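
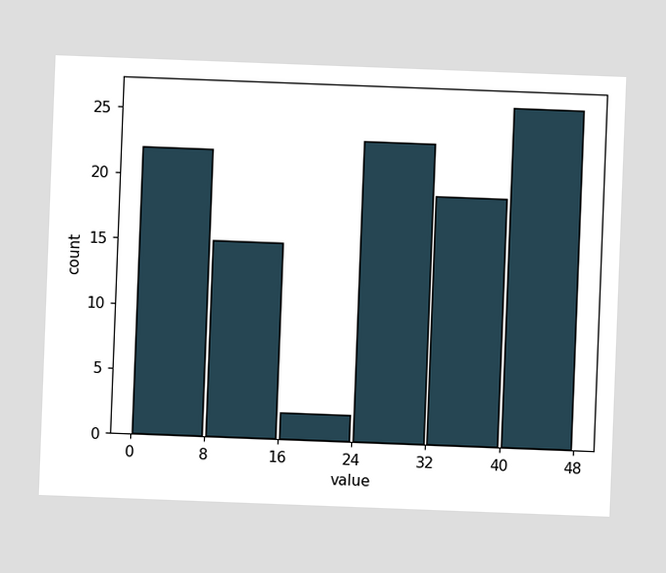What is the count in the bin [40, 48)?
26

The chart is tilted about 2° clockwise. The [40, 48) bin has height 26.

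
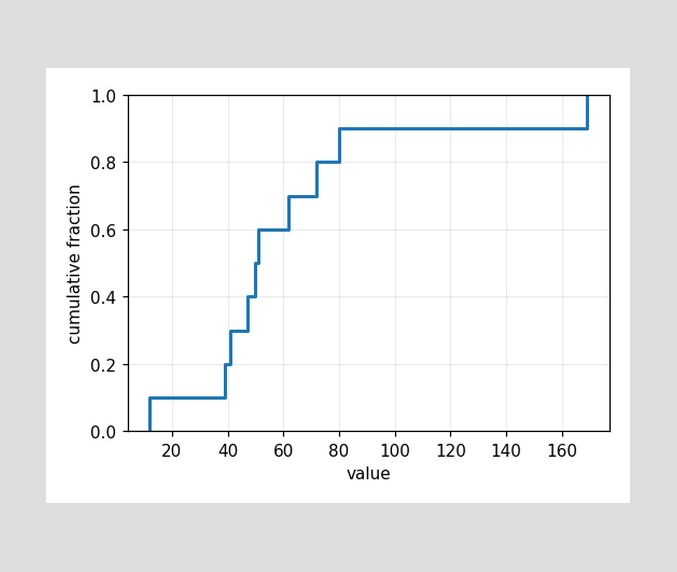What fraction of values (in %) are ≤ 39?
At x=39 the ECDF step is at 20%.

20%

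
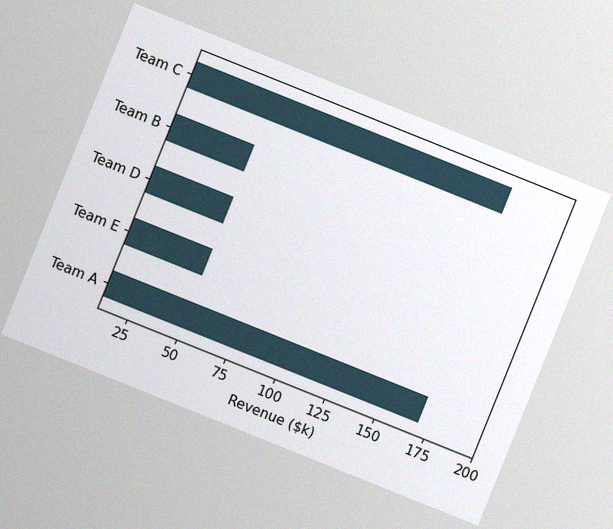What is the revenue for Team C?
The chart is tilted about 22° clockwise, with some photo noise. Reading along the chart's x-axis, the Team C bar reaches $170k.

$170k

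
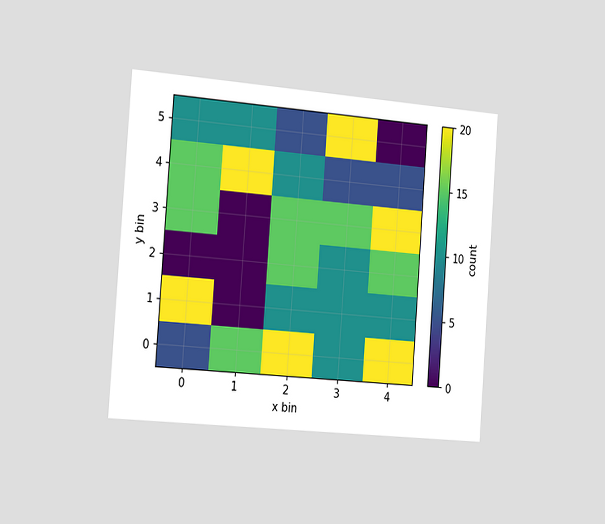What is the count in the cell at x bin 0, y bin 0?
The chart is tilted about 4° clockwise and viewed slightly from the left. Matching the cell (0, 0) against the colorbar gives 5.

5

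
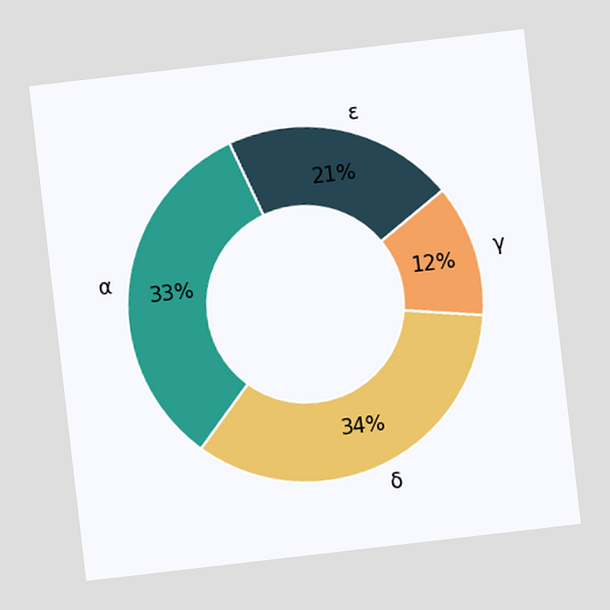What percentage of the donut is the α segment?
33%

The chart is tilted about 7° counter-clockwise. The α segment takes up 33% of the ring.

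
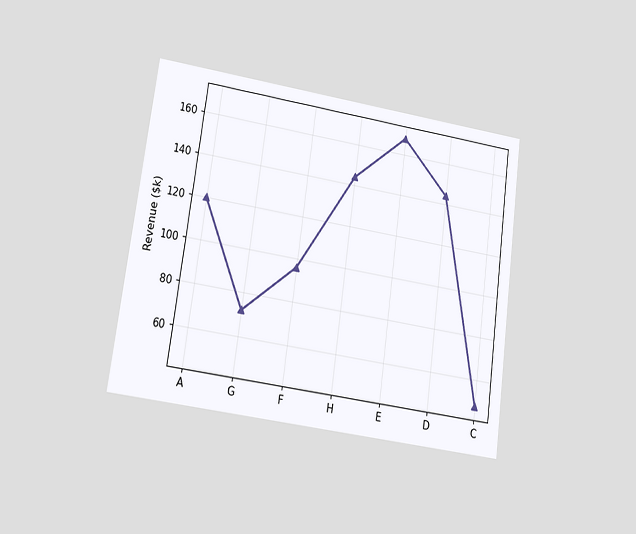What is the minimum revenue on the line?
$48k

The chart is tilted about 8° clockwise and viewed at a slight angle. The lowest point is at C, and reading across to the y-axis gives $48k.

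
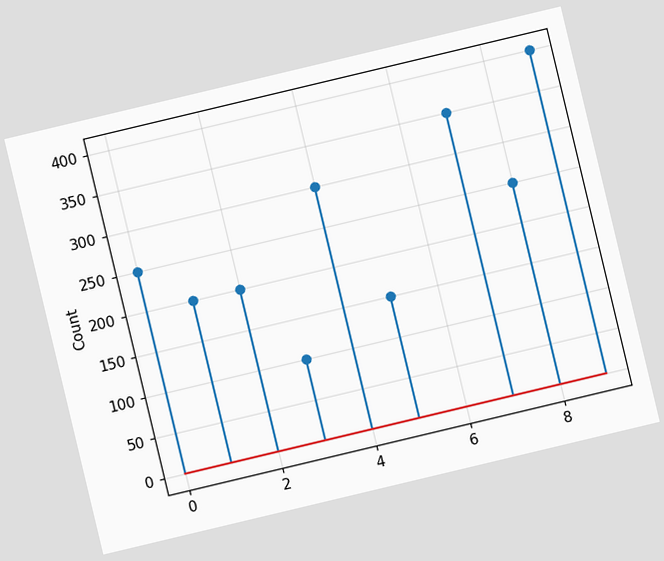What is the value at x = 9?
The chart is tilted about 13° counter-clockwise. The stem at x=9 reaches 400.

400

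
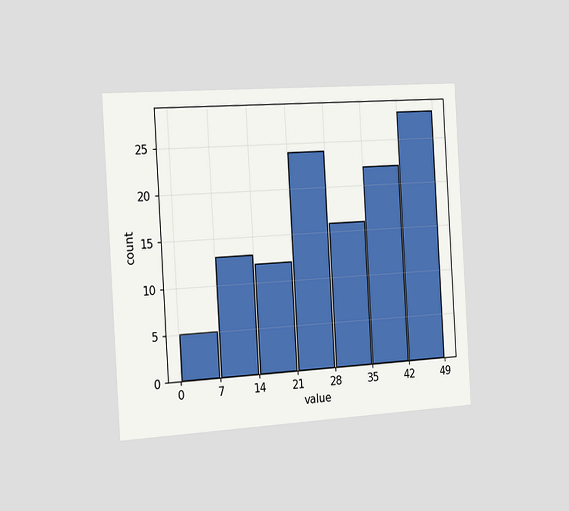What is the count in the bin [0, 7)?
The chart is tilted about 3° counter-clockwise and viewed slightly from the left. The [0, 7) bin has height 5.

5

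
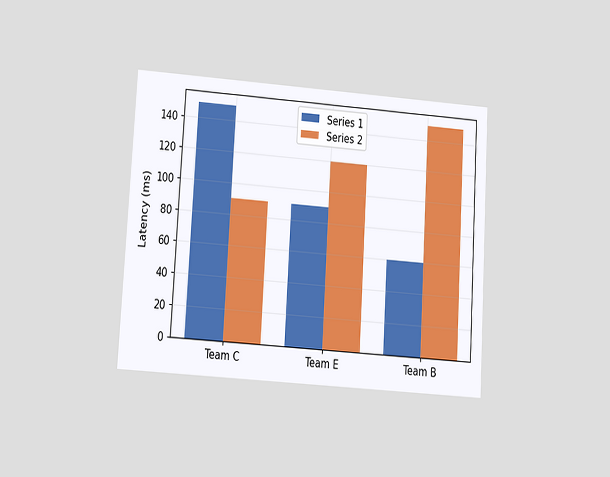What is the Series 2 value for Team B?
The chart is tilted about 3° clockwise and viewed at a slight angle. The Series 2 bar at Team B reaches 150ms on the y-axis.

150ms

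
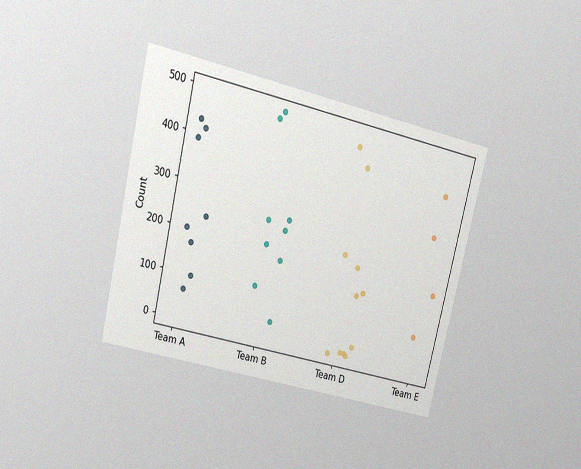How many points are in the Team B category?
9

The chart is tilted about 13° clockwise and viewed at a slight angle, with some photo noise. Counting the markers in the Team B column gives 9.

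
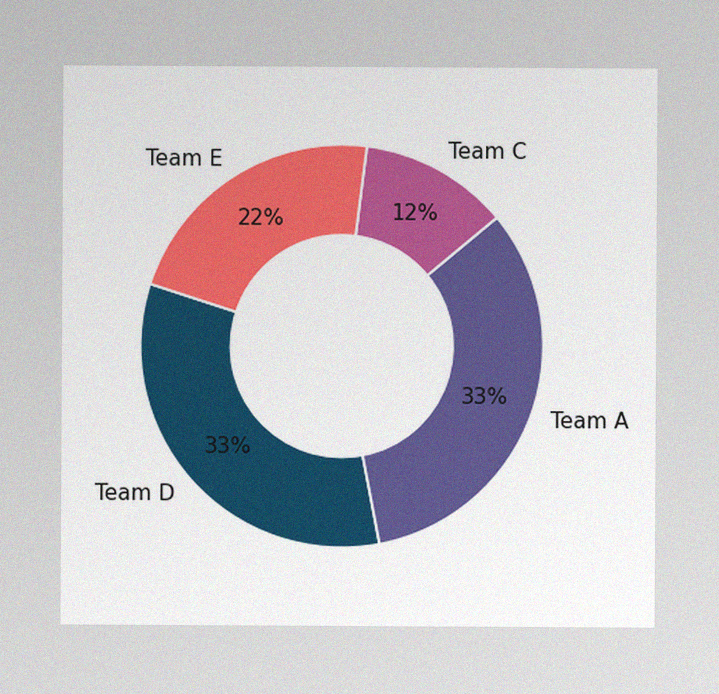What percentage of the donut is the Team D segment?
33%

The image has some photo noise and uneven lighting. The Team D segment takes up 33% of the ring.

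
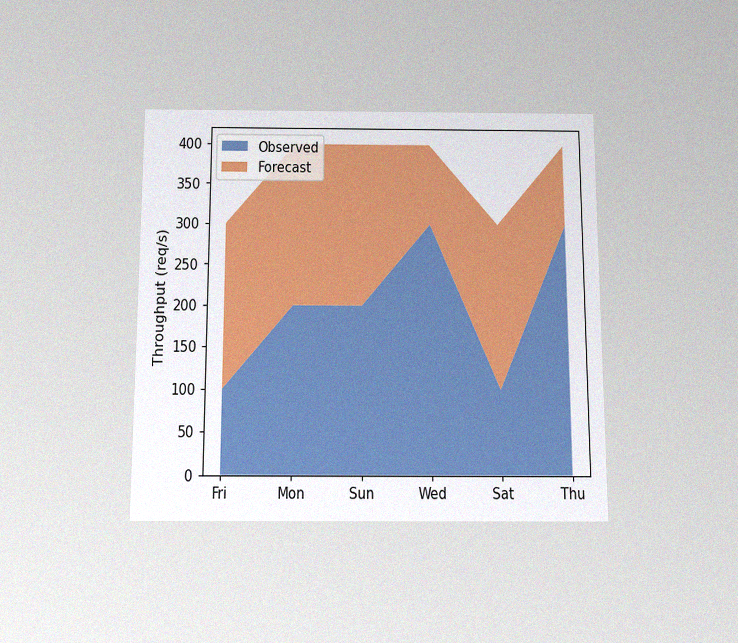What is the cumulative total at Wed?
The chart is viewed slightly from below, with some photo noise. The stacked total at Wed reaches 400req/s.

400req/s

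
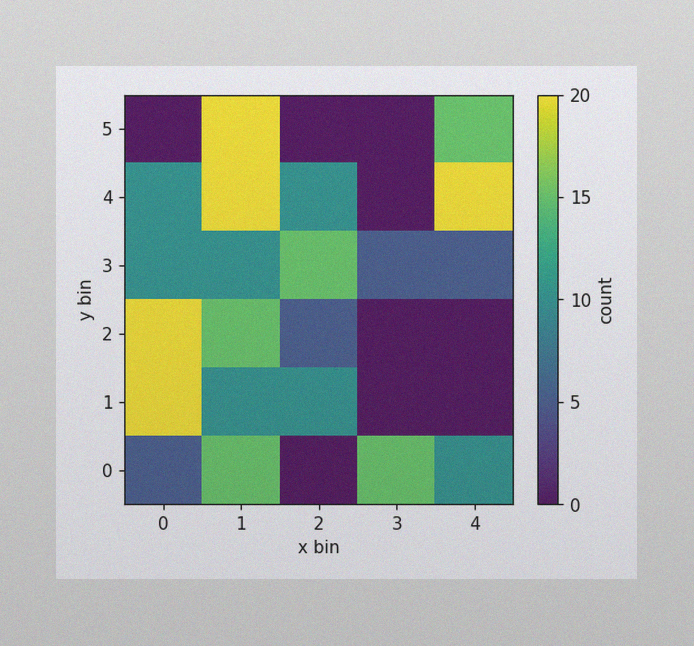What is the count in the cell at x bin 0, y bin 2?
The image has some photo noise and uneven lighting. Matching the cell (0, 2) against the colorbar gives 20.

20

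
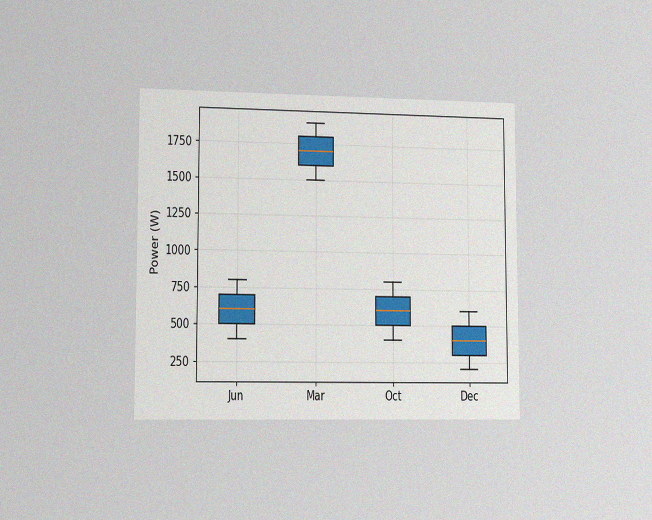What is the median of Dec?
400W

The chart is viewed slightly from the left, with some photo noise. The median line in the Dec box sits at 400W.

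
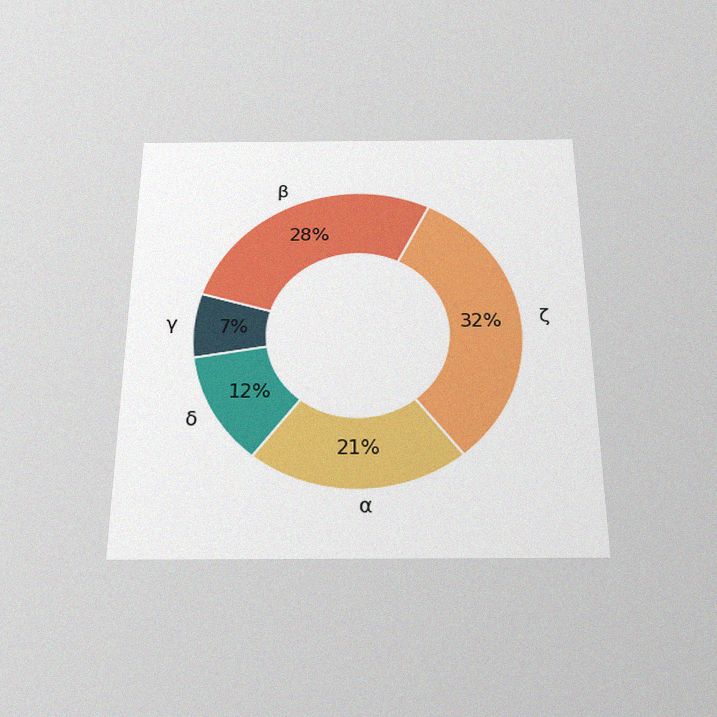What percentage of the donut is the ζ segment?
32%

The chart is viewed slightly from below, with some photo noise. The ζ segment takes up 32% of the ring.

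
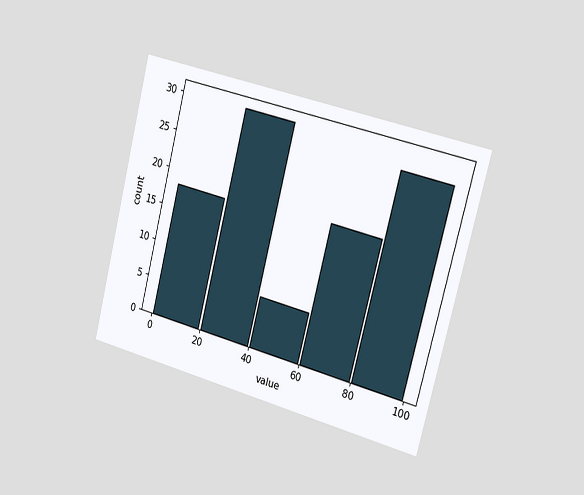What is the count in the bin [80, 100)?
The chart is tilted about 14° clockwise and viewed slightly from the right. The [80, 100) bin has height 28.

28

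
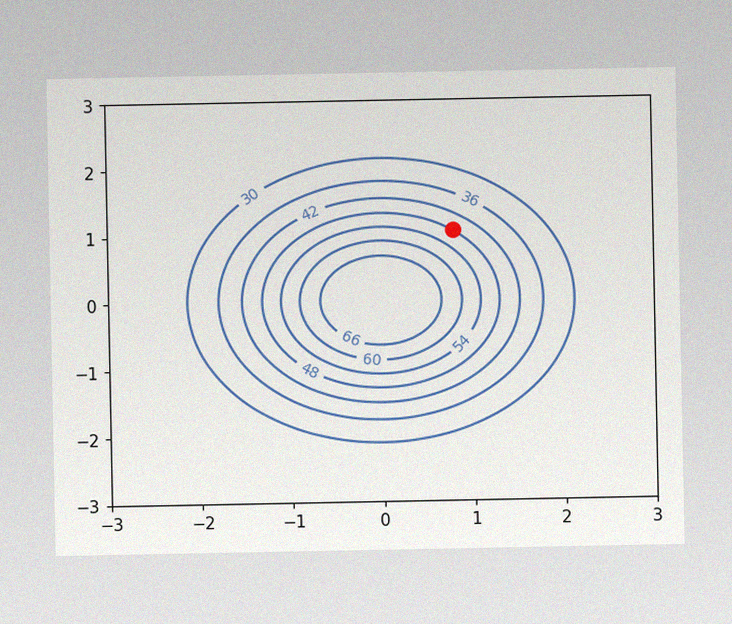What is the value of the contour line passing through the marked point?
The image has some photo noise and uneven lighting. The marked point sits on the contour labelled 48.

48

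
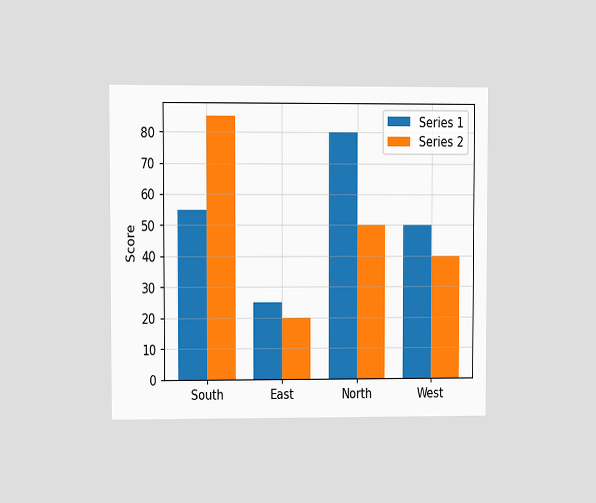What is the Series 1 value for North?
The chart is viewed at a slight angle. The Series 1 bar at North reaches 80 on the y-axis.

80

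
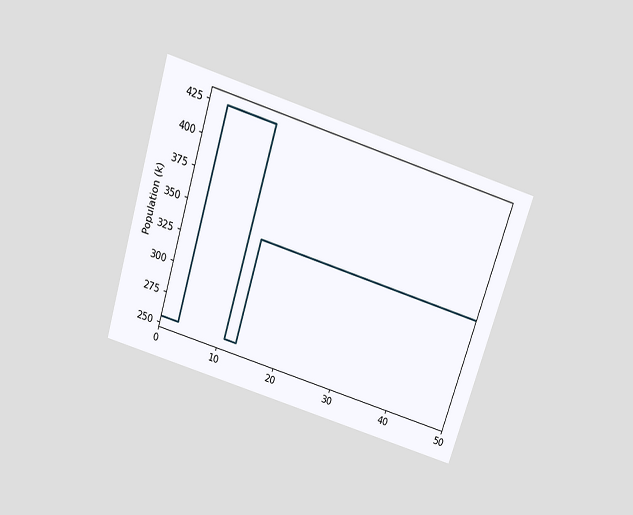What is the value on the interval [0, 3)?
The chart is tilted about 17° clockwise and viewed slightly from above. On [0, 3) the step sits at 255k.

255k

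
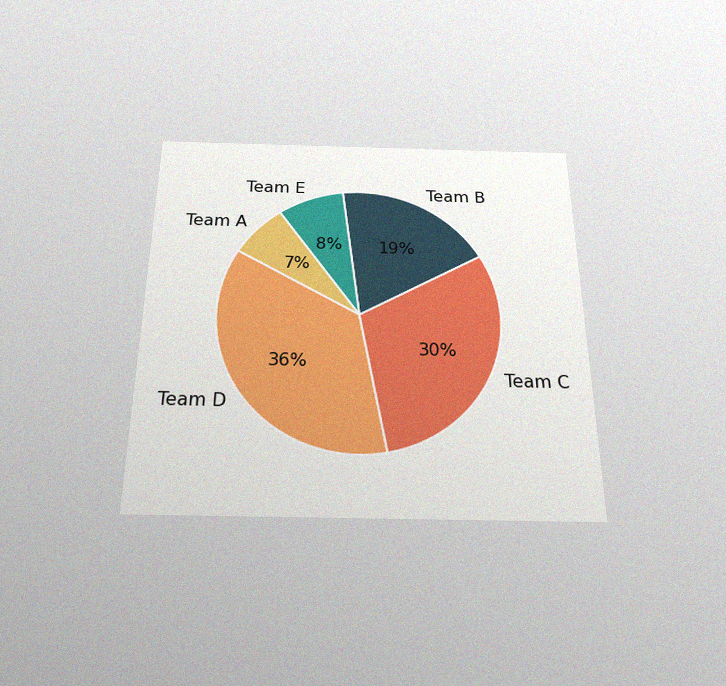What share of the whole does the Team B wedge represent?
19%

The chart is viewed slightly from below, with some photo noise. The Team B slice takes up 19% of the pie.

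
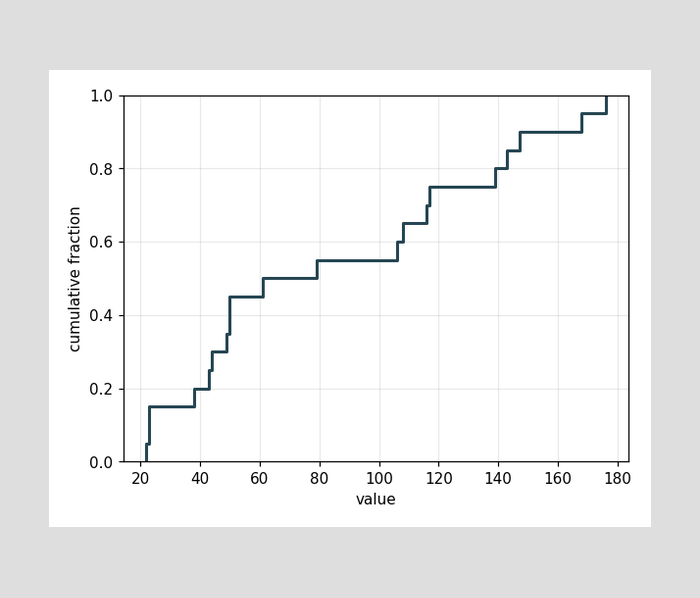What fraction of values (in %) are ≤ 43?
25%

At x=43 the ECDF step is at 25%.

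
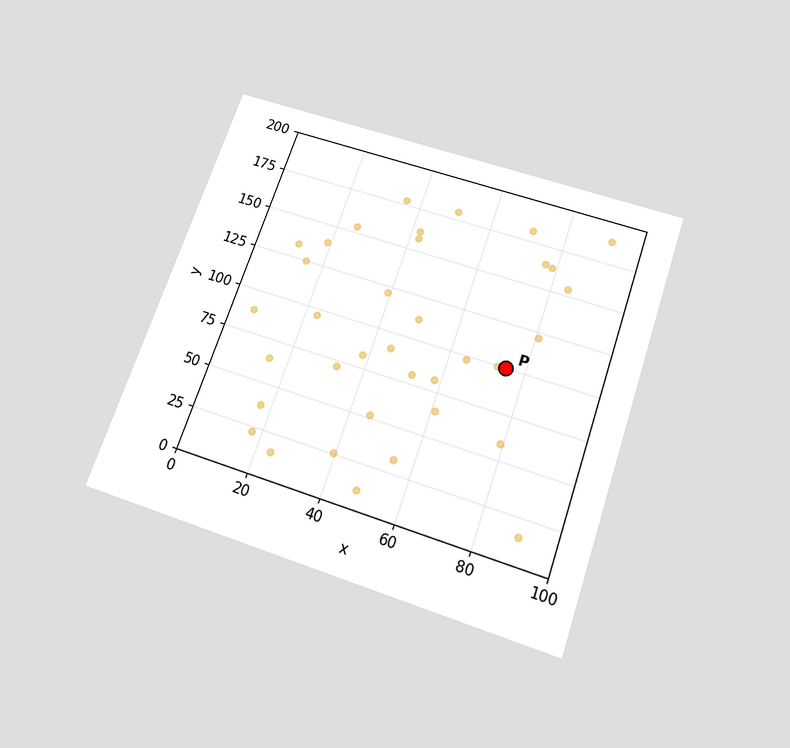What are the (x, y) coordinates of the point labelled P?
The chart is tilted about 19° clockwise and viewed slightly from below. Following the gridlines from P to each axis, P sits at (75, 100).

(75, 100)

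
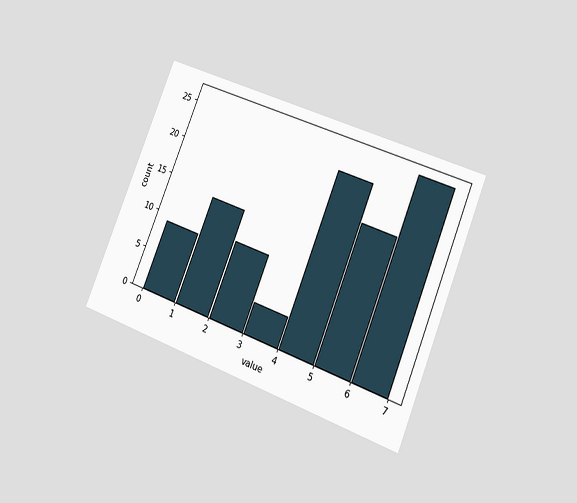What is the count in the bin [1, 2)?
The chart is tilted about 22° clockwise and viewed at a slight angle. The [1, 2) bin has height 14.

14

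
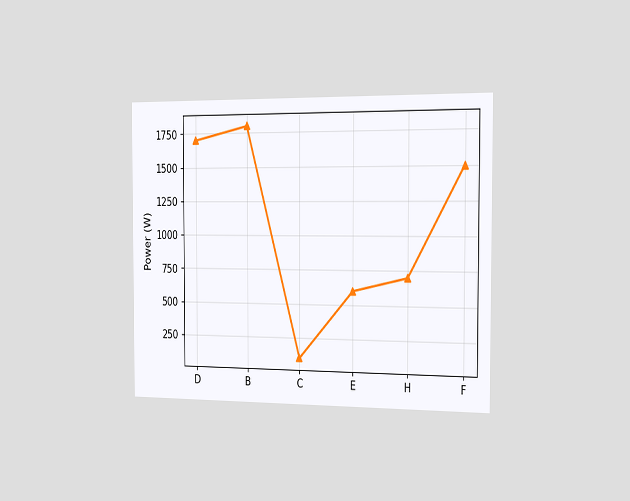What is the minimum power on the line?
100W

The chart is viewed slightly from the right. The lowest point is at C, and reading across to the y-axis gives 100W.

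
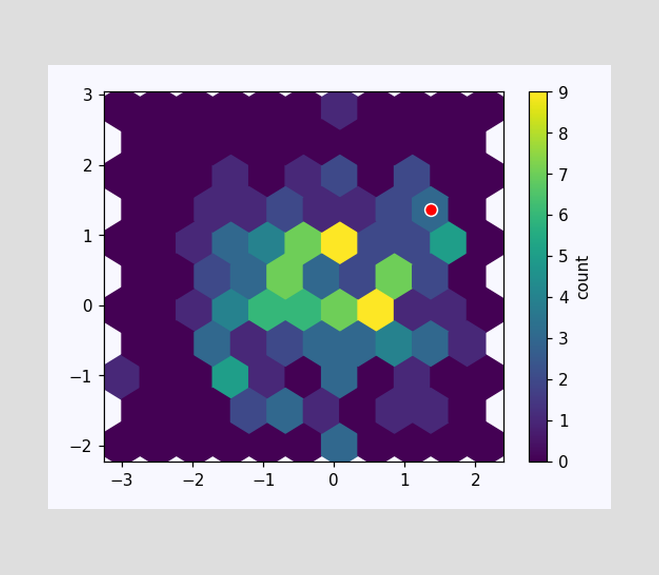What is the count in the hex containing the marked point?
3

The marked hex reads 3 on the colorbar.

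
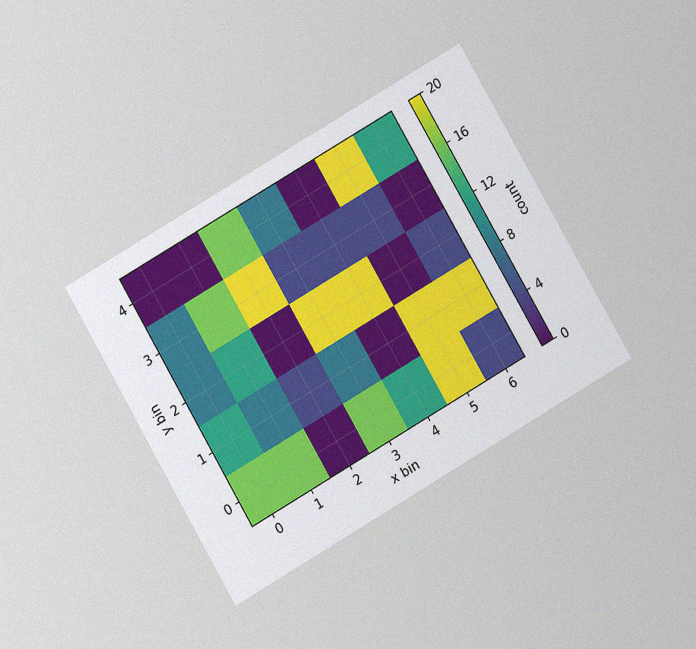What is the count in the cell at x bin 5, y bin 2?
0

The chart is tilted about 30° counter-clockwise and viewed at a slight angle, with some photo noise. Matching the cell (5, 2) against the colorbar gives 0.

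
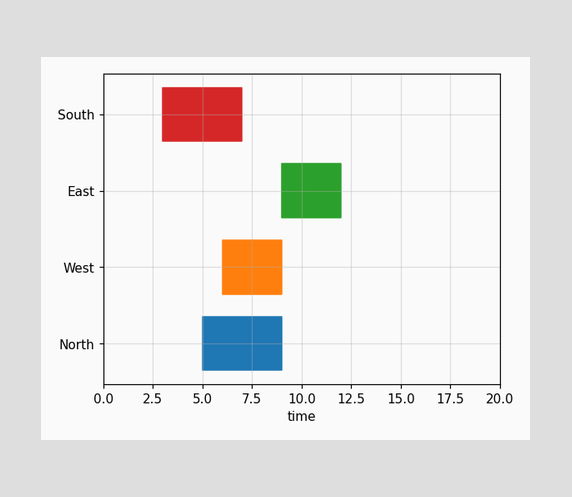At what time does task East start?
9

The East bar begins at t=9.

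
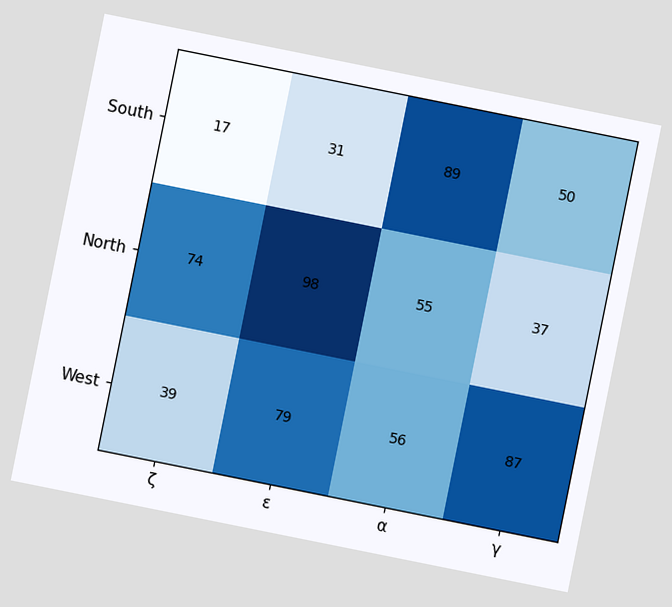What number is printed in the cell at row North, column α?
The chart is tilted about 11° clockwise. The (North, α) cell reads 55.

55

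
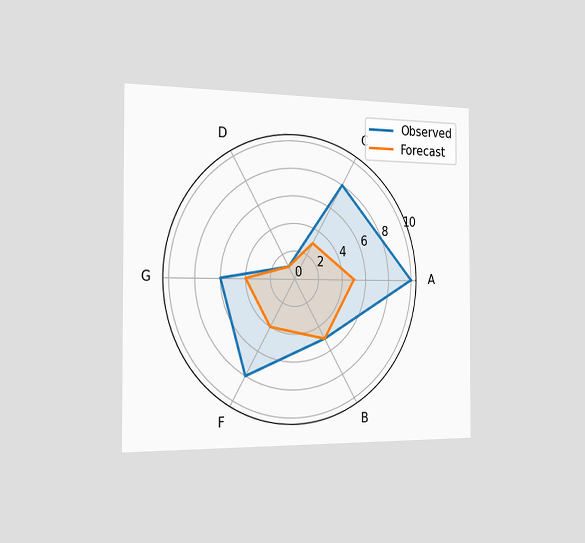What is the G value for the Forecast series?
4

The chart is viewed slightly from the left. On the G axis, Forecast reaches 4.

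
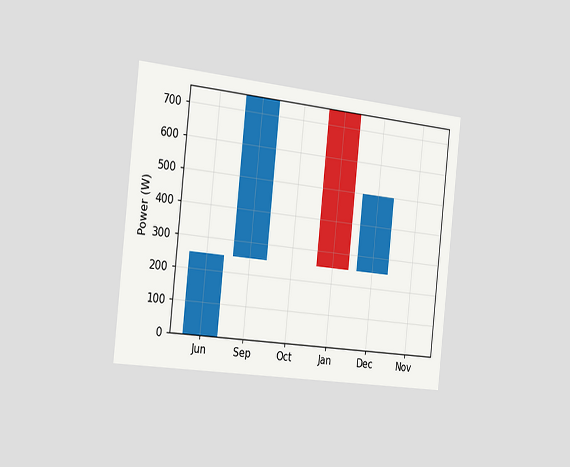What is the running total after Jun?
The chart is tilted about 6° clockwise and viewed slightly from the left. After Jun the running total reaches 250W.

250W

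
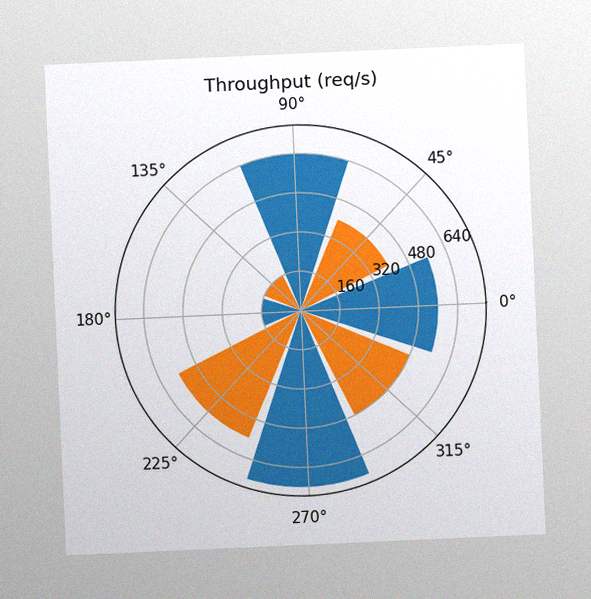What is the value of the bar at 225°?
560req/s

The chart is tilted about 3° counter-clockwise, with some photo noise. The bar at 225° reaches 560req/s on the radial axis.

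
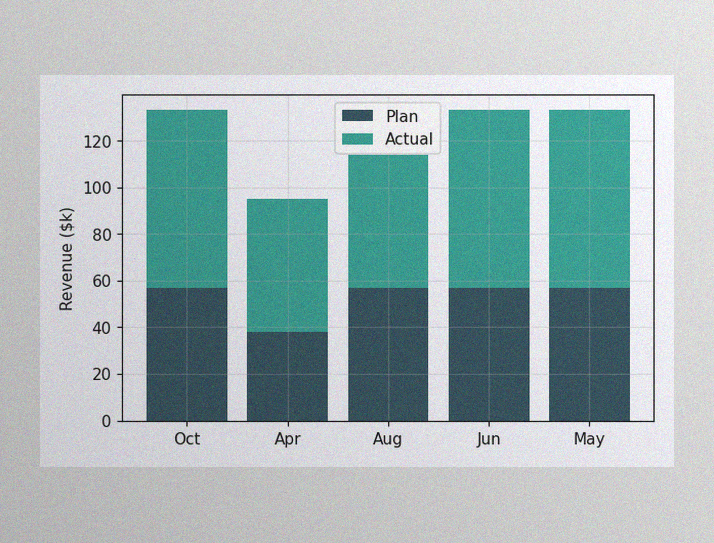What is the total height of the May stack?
The image has some photo noise and uneven lighting. The May stack's top reaches $133k on the y-axis.

$133k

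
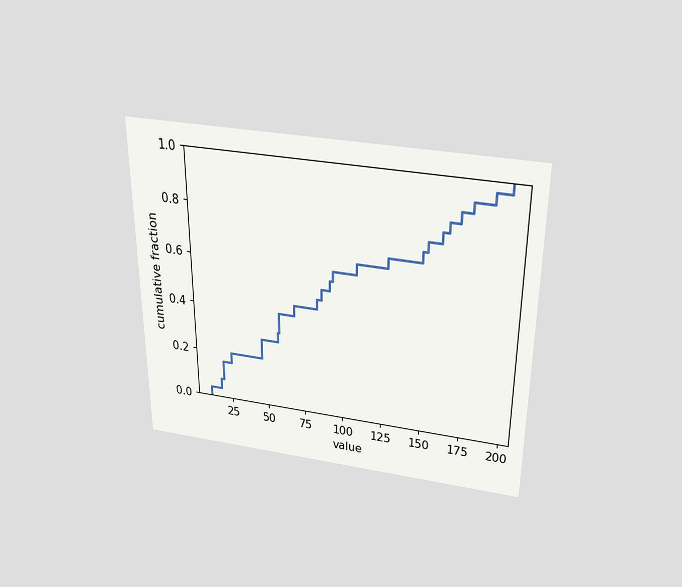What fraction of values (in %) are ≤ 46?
28%

The chart is viewed slightly from above. At x=46 the ECDF step is at 28%.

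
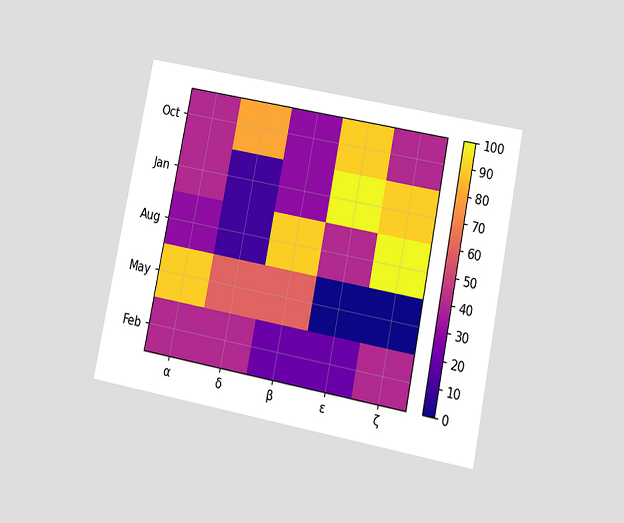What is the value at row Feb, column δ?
The chart is tilted about 11° clockwise and viewed at a slight angle. Matching cell (Feb, δ) against the colorbar gives 40.

40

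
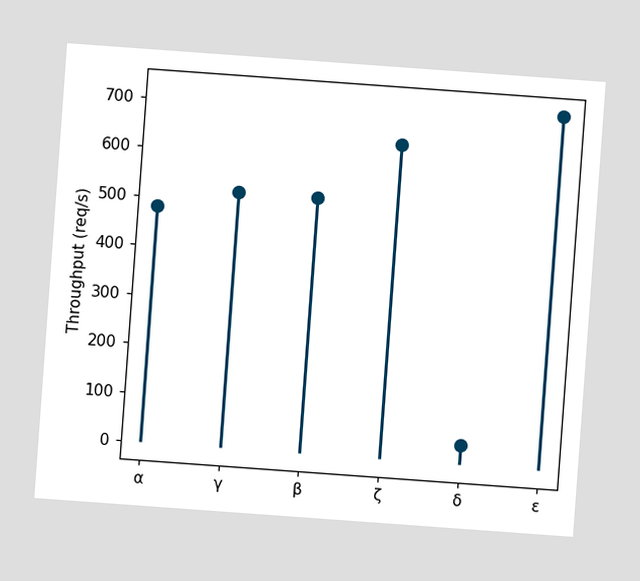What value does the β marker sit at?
520req/s

The chart is tilted about 4° clockwise. The β marker sits at 520req/s.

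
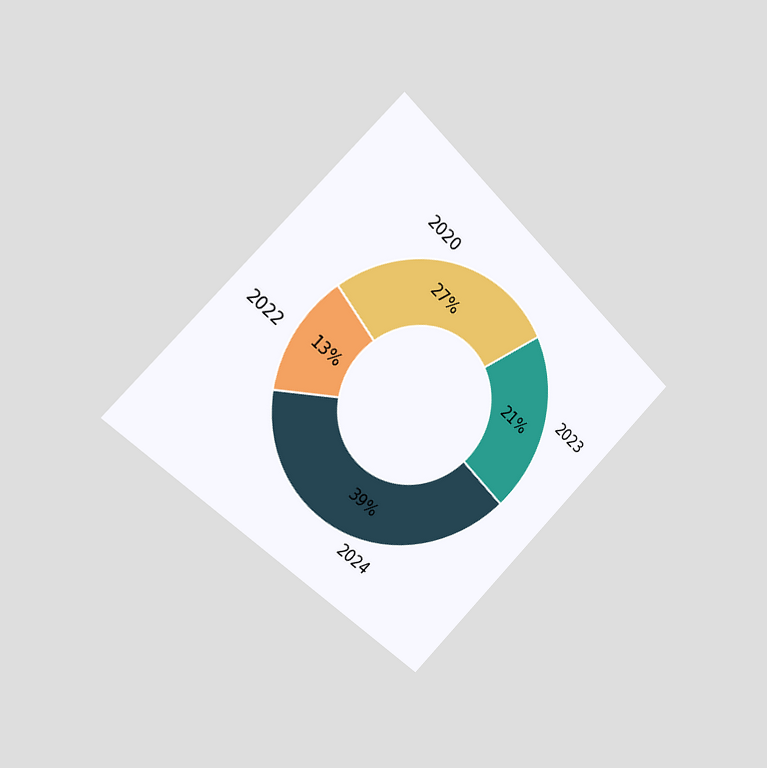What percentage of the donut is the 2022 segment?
13%

The chart is tilted about 45° clockwise and viewed slightly from the left. The 2022 segment takes up 13% of the ring.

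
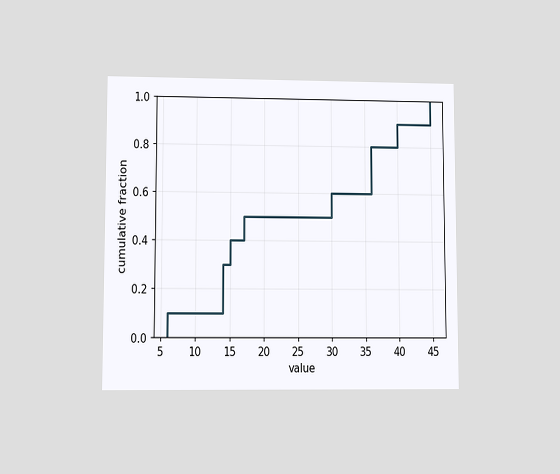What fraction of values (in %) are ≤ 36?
80%

The chart is viewed at a slight angle. At x=36 the ECDF step is at 80%.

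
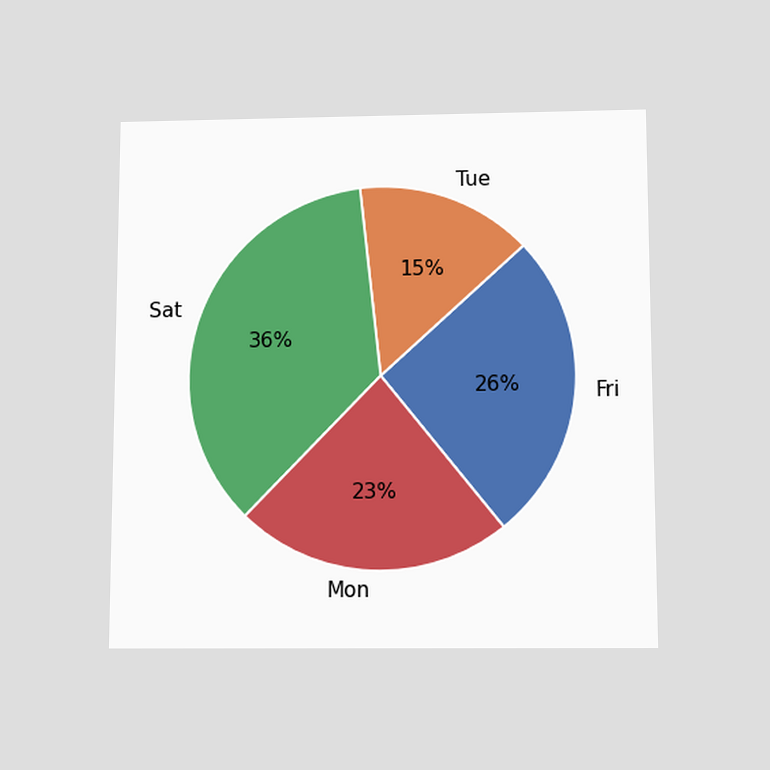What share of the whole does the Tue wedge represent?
The chart is viewed slightly from below. The Tue slice takes up 15% of the pie.

15%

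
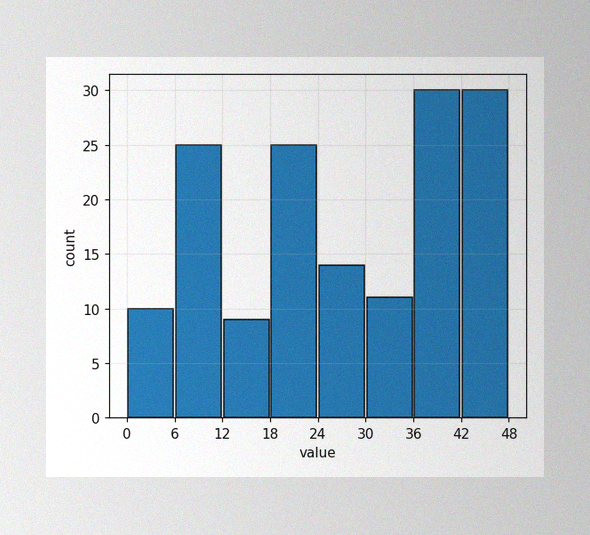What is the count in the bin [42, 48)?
The image has some photo noise and uneven lighting. The [42, 48) bin has height 30.

30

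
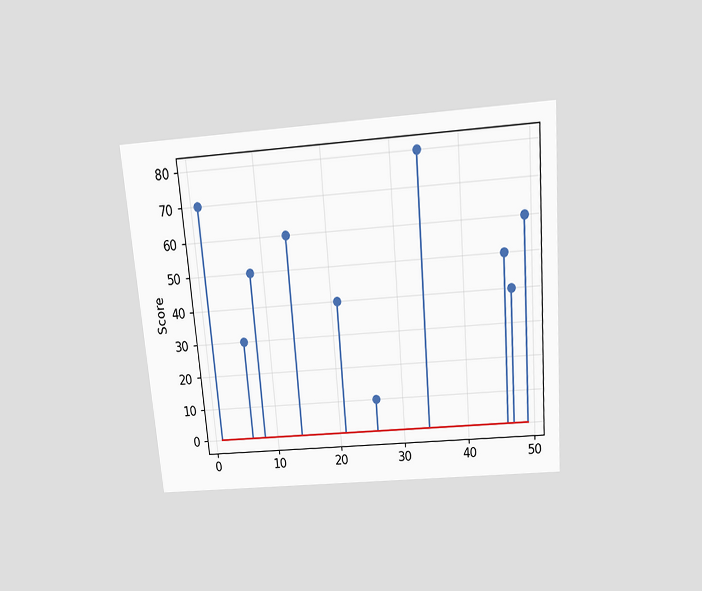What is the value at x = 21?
40

The chart is tilted about 5° counter-clockwise and viewed slightly from above. The stem at x=21 reaches 40.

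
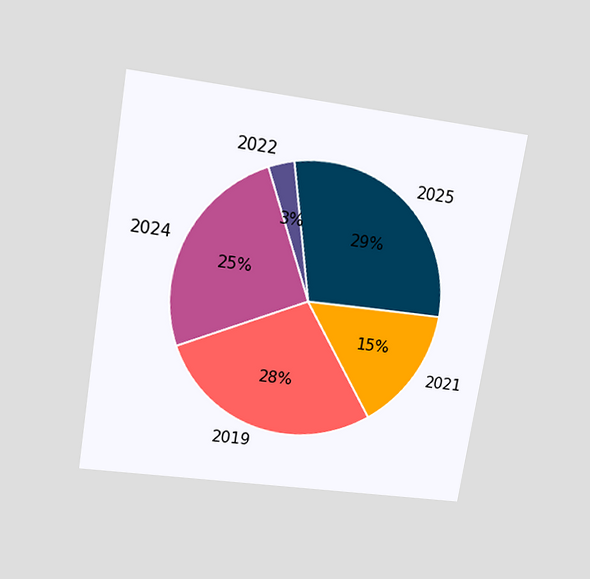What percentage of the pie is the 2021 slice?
The chart is tilted about 9° clockwise and viewed slightly from above. The 2021 slice takes up 15% of the pie.

15%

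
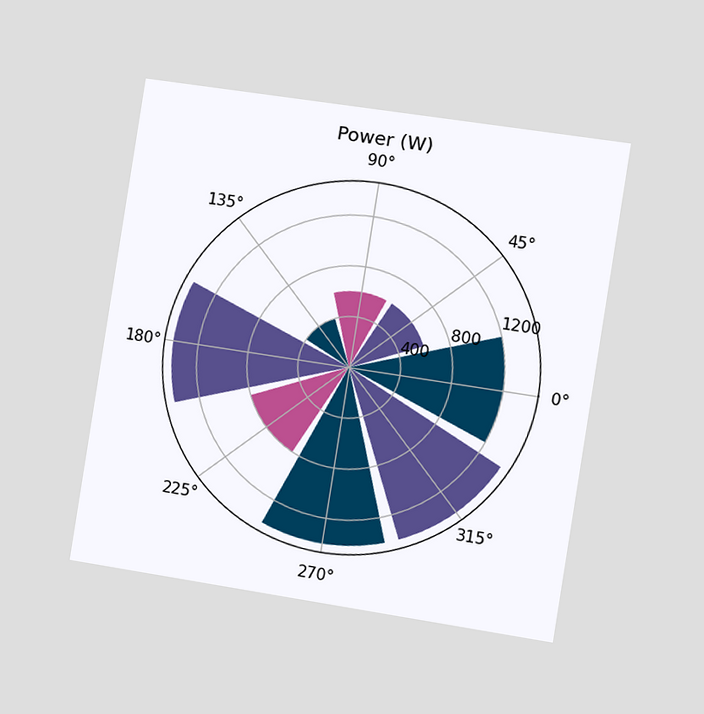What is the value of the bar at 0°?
1200W

The chart is tilted about 9° clockwise and viewed slightly from the right. The bar at 0° reaches 1200W on the radial axis.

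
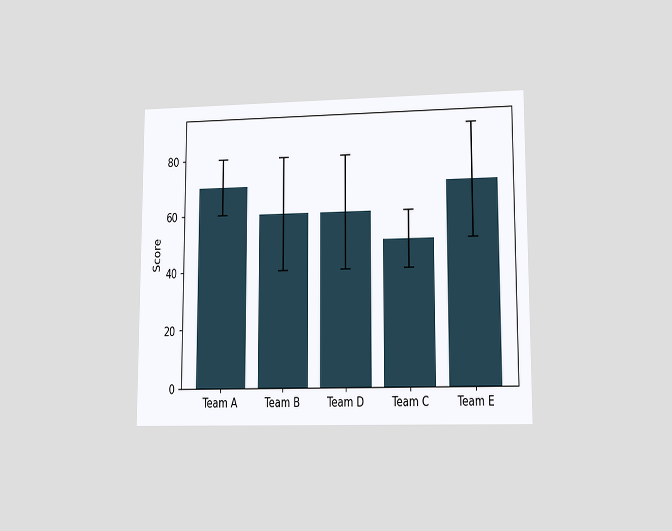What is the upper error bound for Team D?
The chart is viewed at a slight angle. The Team D bar's upper whisker reaches 80.

80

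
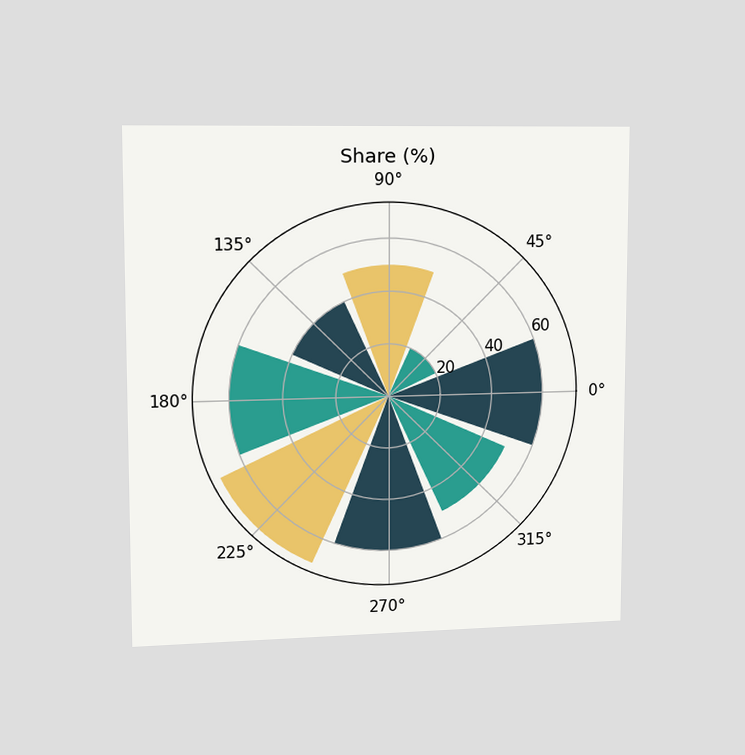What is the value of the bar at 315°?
50%

The chart is viewed slightly from the left. The bar at 315° reaches 50% on the radial axis.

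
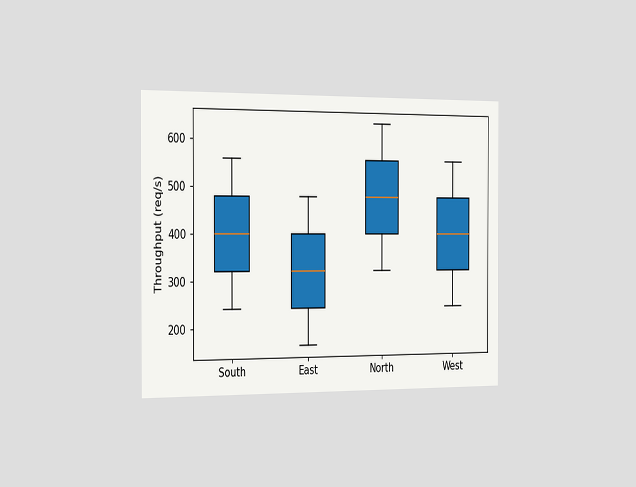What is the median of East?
320req/s

The chart is viewed slightly from the left. The median line in the East box sits at 320req/s.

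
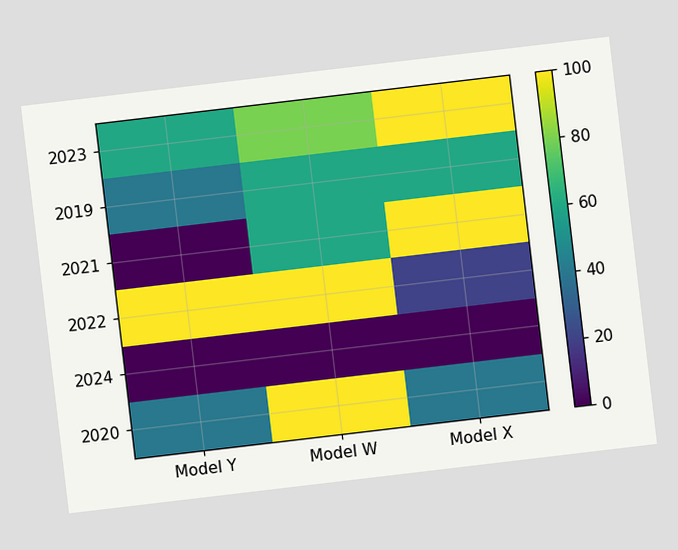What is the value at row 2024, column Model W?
0

The chart is tilted about 7° counter-clockwise. Matching cell (2024, Model W) against the colorbar gives 0.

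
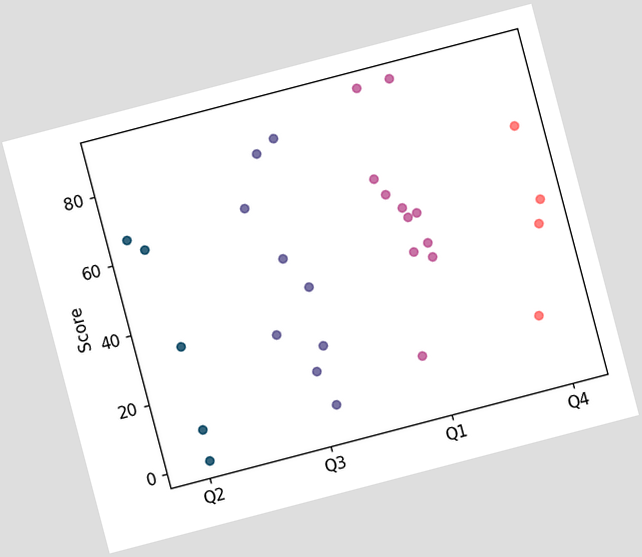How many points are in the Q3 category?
The chart is tilted about 15° counter-clockwise. Counting the markers in the Q3 column gives 9.

9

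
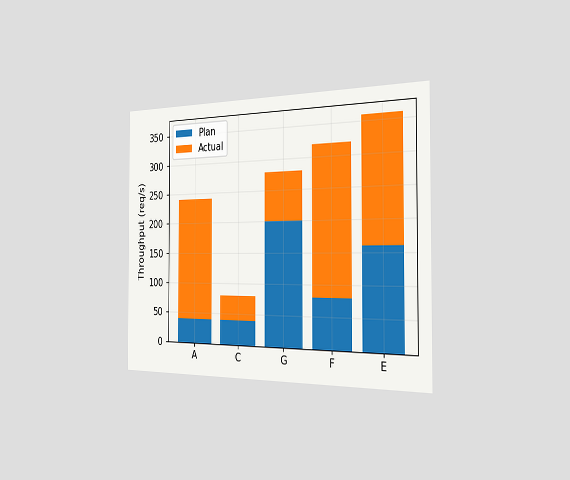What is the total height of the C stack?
The chart is viewed slightly from the right. The C stack's top reaches 80req/s on the y-axis.

80req/s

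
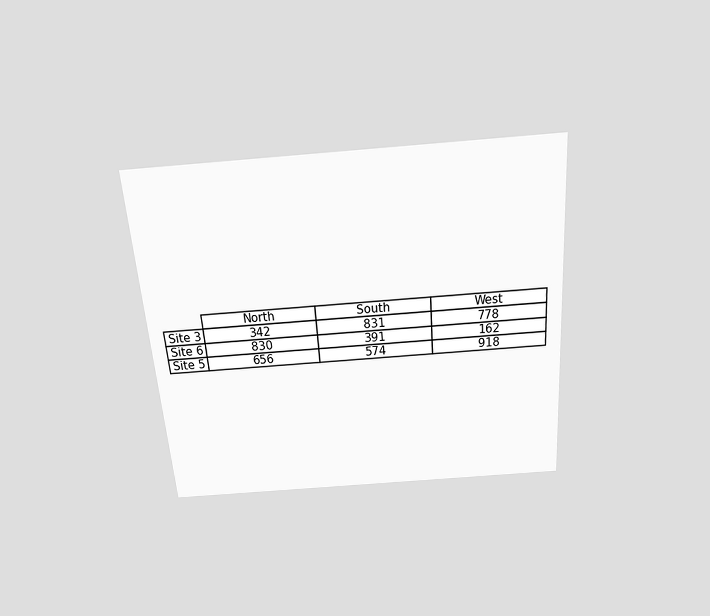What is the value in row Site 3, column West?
778

The chart is tilted about 4° counter-clockwise and viewed slightly from above. The (Site 3, West) cell reads 778.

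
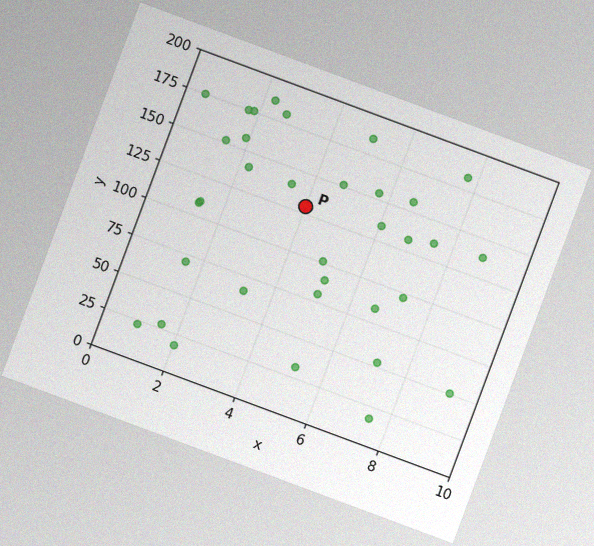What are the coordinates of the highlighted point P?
(4, 130)

The chart is tilted about 20° clockwise, with some photo noise. Following the gridlines from P to each axis, P sits at (4, 130).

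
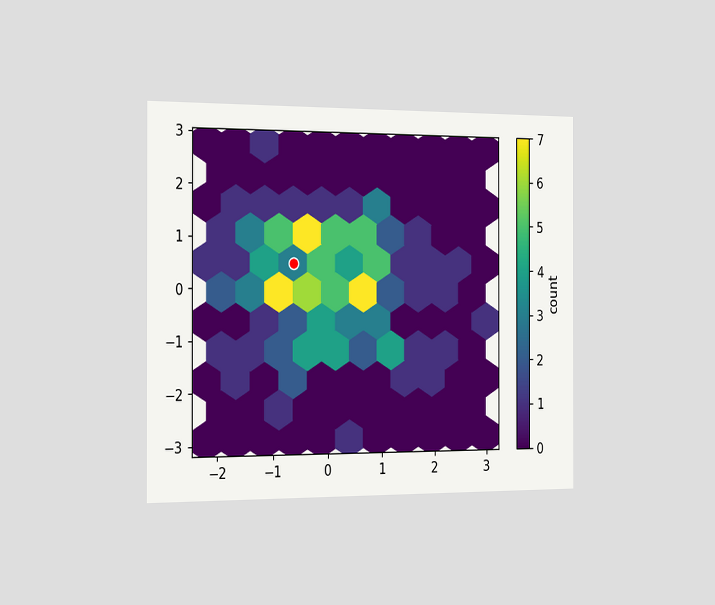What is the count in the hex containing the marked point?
3

The chart is viewed slightly from the left. The marked hex reads 3 on the colorbar.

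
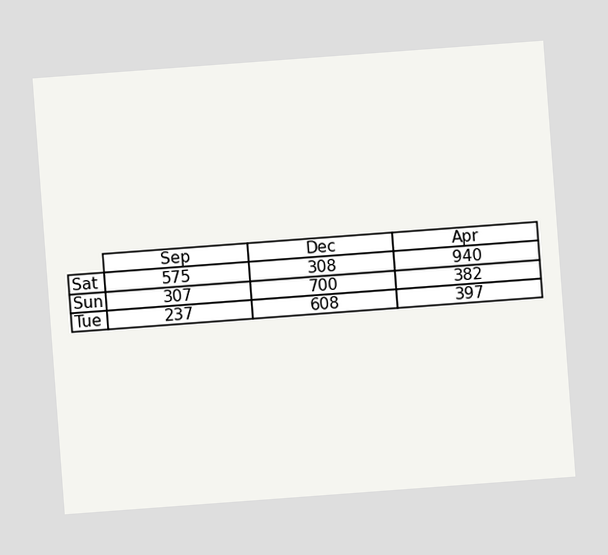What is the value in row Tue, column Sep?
The chart is tilted about 4° counter-clockwise. The (Tue, Sep) cell reads 237.

237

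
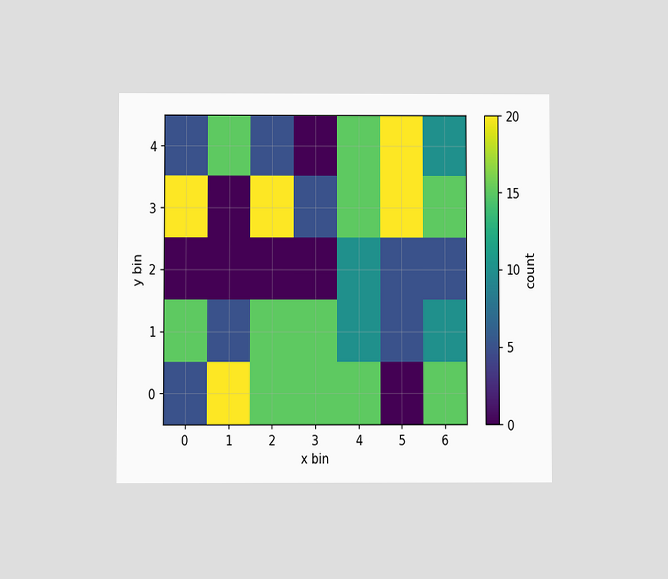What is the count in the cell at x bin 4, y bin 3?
The chart is viewed at a slight angle. Matching the cell (4, 3) against the colorbar gives 15.

15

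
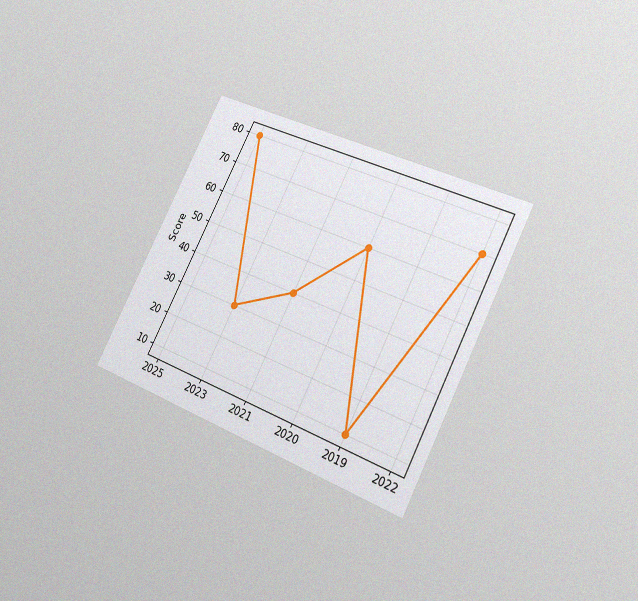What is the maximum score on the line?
The chart is tilted about 27° clockwise and viewed at a slight angle, with some photo noise. The highest point is at 2025, and reading across to the y-axis gives 80.

80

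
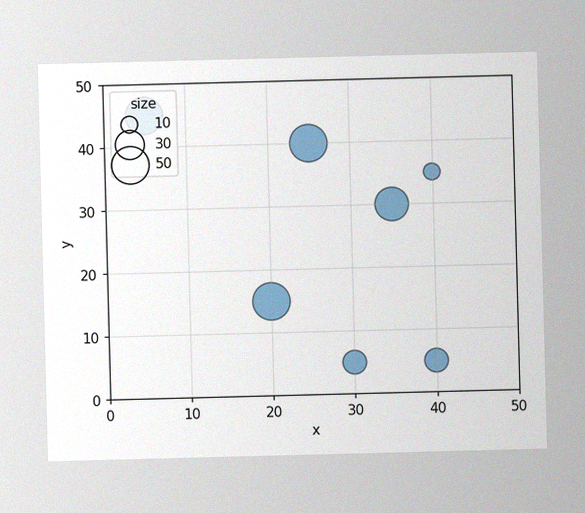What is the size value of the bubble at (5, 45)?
50

The image has some photo noise and uneven lighting. Matching the bubble at (5, 45) against the size legend gives 50.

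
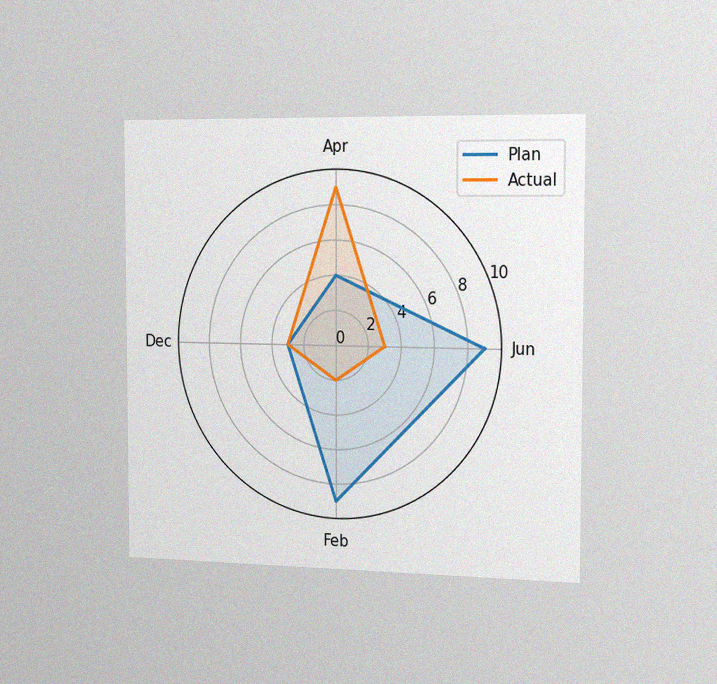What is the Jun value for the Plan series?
9

The chart is viewed slightly from the right, with some photo noise. On the Jun axis, Plan reaches 9.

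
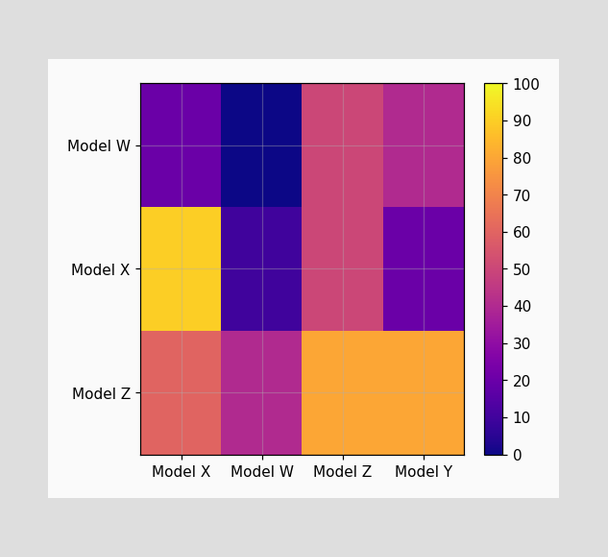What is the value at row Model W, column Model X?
20

Matching cell (Model W, Model X) against the colorbar gives 20.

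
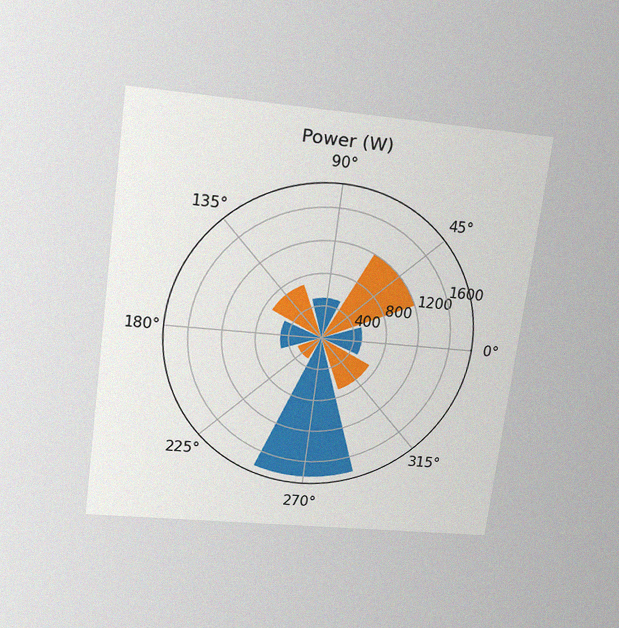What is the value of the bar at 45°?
1200W

The chart is tilted about 7° clockwise and viewed slightly from above, with some photo noise. The bar at 45° reaches 1200W on the radial axis.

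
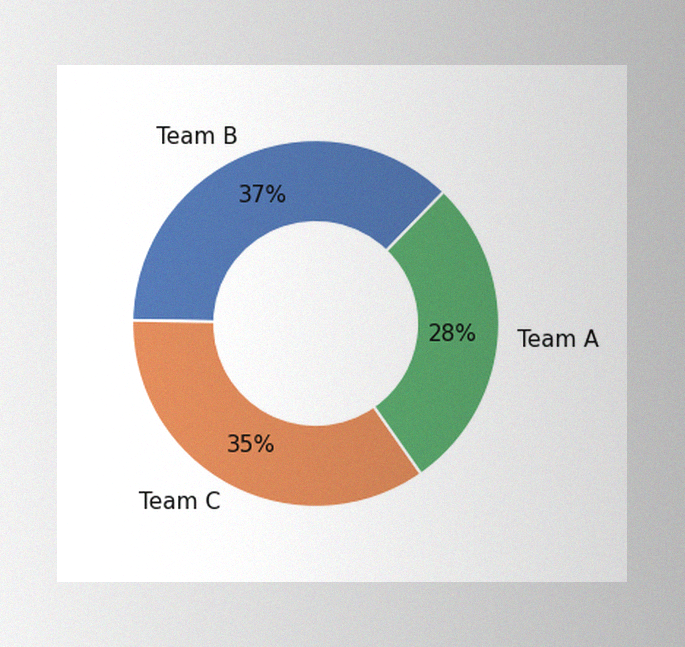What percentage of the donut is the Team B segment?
37%

The image has some photo noise and uneven lighting. The Team B segment takes up 37% of the ring.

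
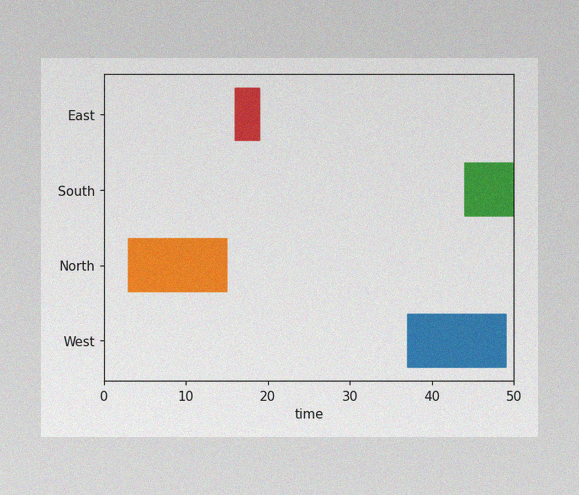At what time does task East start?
The image has some photo noise and uneven lighting. The East bar begins at t=16.

16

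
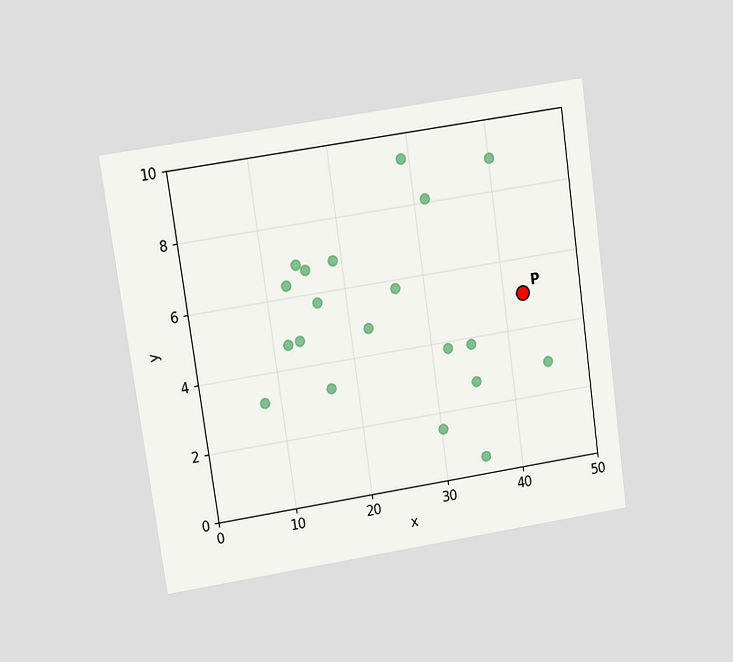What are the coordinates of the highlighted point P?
The chart is tilted about 8° counter-clockwise and viewed at a slight angle. Following the gridlines from P to each axis, P sits at (42.5, 5).

(42.5, 5)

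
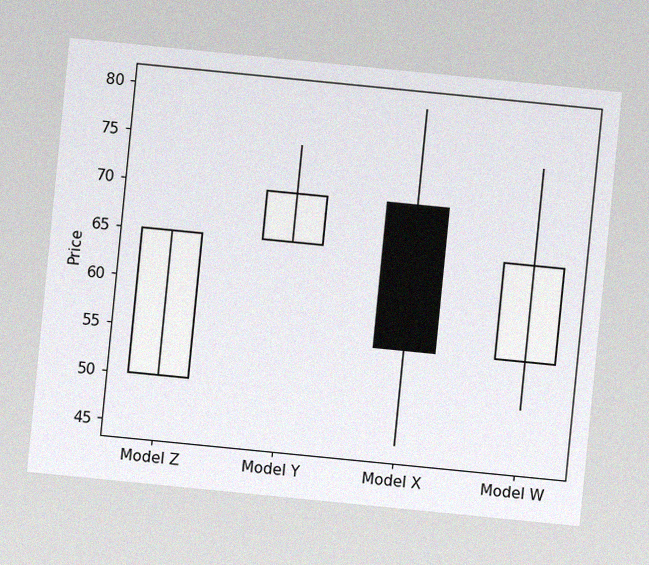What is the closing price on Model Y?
70

The chart is tilted about 6° clockwise, with some photo noise. The Model Y candle closes at 70.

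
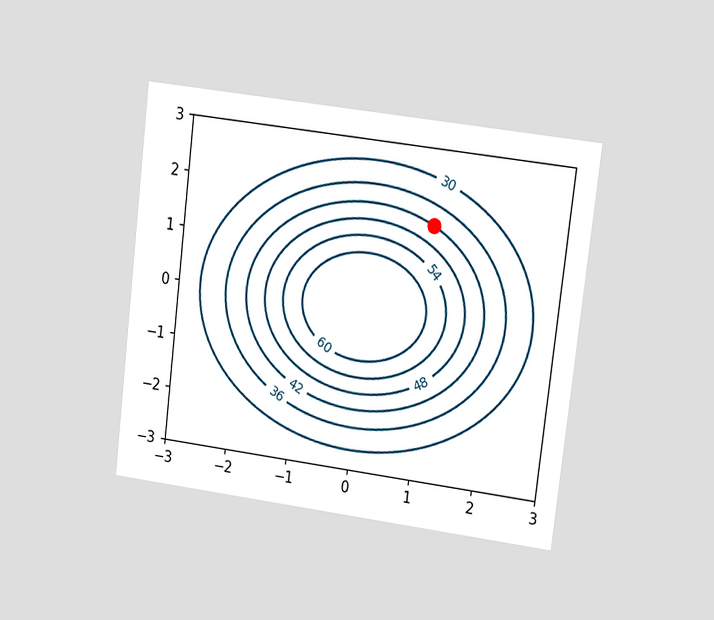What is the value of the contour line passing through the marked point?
42

The chart is tilted about 7° clockwise and viewed at a slight angle. The marked point sits on the contour labelled 42.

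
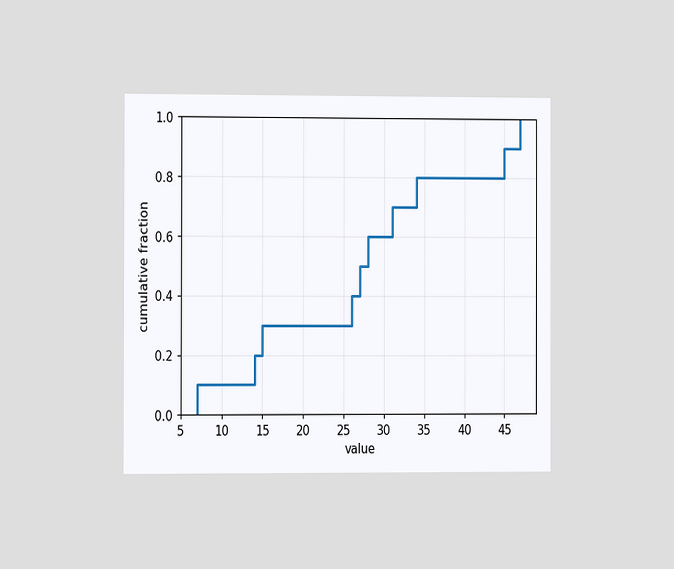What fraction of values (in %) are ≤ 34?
80%

The chart is viewed slightly from the left. At x=34 the ECDF step is at 80%.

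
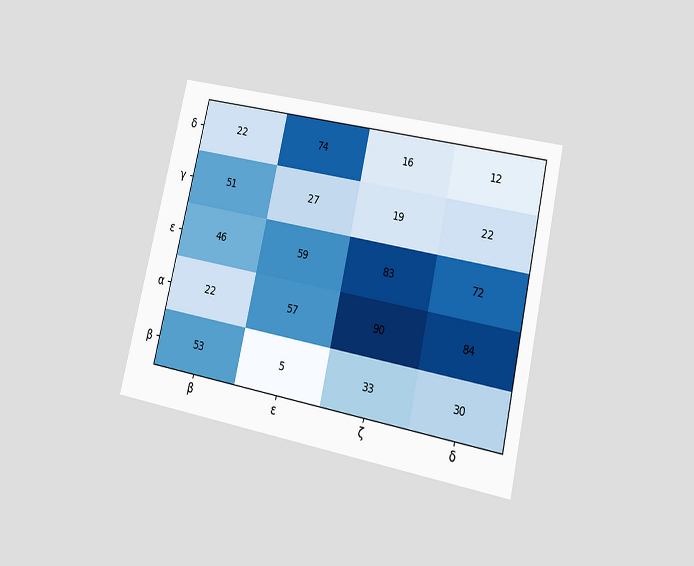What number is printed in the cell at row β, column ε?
The chart is tilted about 13° clockwise and viewed at a slight angle. The (β, ε) cell reads 5.

5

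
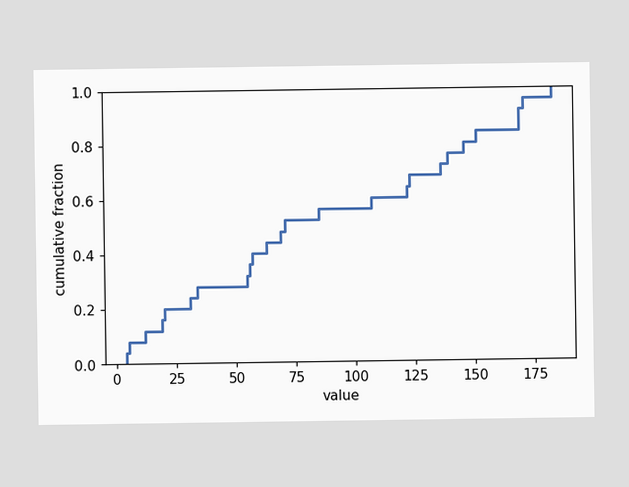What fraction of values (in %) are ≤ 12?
12%

At x=12 the ECDF step is at 12%.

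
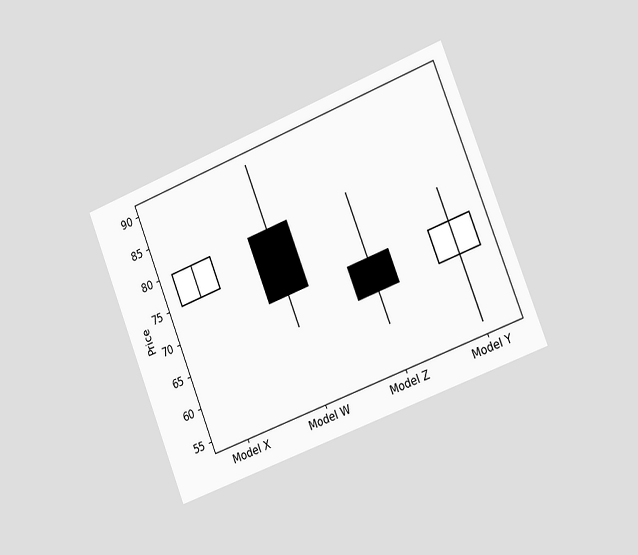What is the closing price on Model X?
80

The chart is tilted about 21° counter-clockwise and viewed slightly from the right. The Model X candle closes at 80.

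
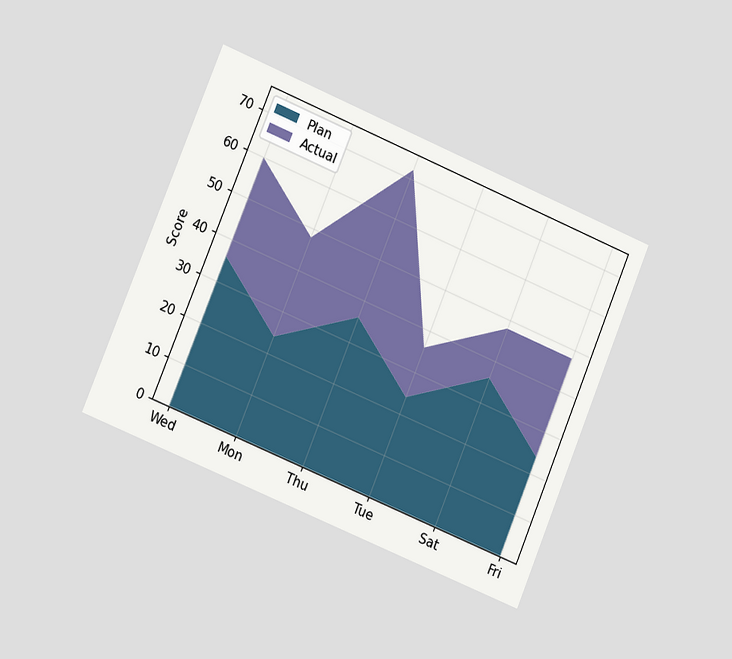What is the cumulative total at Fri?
The chart is tilted about 23° clockwise and viewed at a slight angle. The stacked total at Fri reaches 48.

48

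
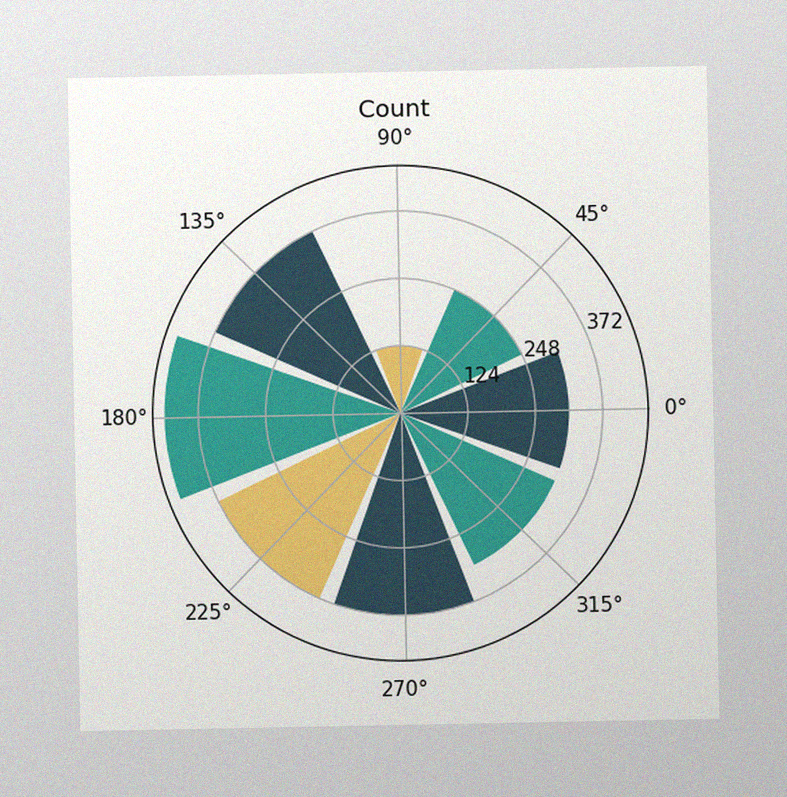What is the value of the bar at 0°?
310

The image has some photo noise and uneven lighting. The bar at 0° reaches 310 on the radial axis.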